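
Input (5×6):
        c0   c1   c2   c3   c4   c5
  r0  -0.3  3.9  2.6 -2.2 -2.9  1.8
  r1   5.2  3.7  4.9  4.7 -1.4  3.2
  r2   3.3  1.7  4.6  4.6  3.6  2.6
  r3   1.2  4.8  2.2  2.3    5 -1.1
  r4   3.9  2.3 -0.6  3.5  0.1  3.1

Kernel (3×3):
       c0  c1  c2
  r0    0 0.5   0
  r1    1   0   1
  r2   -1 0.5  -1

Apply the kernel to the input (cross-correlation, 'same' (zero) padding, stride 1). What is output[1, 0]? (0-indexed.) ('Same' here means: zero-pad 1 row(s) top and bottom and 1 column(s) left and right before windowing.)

The receptive field on the zero-padded input at this output position is [0 -0.3 3.9 / 0 5.2 3.7 / 0 3.3 1.7]. Elementwise product with the kernel and sum: -0.3·0.5 + 0·1 + 3.7·1 + 0·-1 + 3.3·0.5 + 1.7·-1.

3.5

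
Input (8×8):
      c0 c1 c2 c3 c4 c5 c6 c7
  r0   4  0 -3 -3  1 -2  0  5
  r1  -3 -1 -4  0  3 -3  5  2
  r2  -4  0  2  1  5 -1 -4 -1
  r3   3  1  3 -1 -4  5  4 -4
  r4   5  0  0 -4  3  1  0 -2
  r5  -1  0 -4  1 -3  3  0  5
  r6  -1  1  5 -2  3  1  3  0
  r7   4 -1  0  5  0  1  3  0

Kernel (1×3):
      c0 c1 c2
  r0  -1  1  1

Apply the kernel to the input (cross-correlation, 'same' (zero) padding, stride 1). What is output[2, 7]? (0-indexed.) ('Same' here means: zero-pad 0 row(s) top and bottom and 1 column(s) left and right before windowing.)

3

The receptive field on the zero-padded input at this output position is [-4 -1 0]. Elementwise product with the kernel and sum: -4·-1 + -1·1 + 0·1.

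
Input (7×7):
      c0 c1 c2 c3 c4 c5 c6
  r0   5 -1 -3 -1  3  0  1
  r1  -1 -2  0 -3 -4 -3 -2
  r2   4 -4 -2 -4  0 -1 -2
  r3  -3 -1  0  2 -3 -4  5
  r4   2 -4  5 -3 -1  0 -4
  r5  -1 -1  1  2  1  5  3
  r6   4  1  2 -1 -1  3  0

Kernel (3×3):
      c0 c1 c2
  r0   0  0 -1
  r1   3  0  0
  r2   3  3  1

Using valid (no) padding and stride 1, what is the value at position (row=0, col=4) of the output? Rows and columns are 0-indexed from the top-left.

The receptive field on the input at this output position is [3 0 1 / -4 -3 -2 / 0 -1 -2]. Elementwise product with the kernel and sum: 1·-1 + -4·3 + 0·3 + -1·3 + -2·1.

-18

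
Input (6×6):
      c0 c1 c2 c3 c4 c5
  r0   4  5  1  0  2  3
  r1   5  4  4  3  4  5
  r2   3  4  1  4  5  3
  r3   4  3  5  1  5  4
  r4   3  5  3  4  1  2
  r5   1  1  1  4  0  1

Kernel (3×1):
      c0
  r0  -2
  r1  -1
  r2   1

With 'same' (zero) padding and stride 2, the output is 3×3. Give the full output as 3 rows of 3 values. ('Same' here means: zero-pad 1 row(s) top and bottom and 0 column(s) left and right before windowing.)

Output[0,0]: The receptive field on the zero-padded input at this output position is [0 / 4 / 5]. Elementwise product with the kernel and sum: 0·-2 + 4·-1 + 5·1.

1 3 2
-9 -4 -8
-10 -12 -11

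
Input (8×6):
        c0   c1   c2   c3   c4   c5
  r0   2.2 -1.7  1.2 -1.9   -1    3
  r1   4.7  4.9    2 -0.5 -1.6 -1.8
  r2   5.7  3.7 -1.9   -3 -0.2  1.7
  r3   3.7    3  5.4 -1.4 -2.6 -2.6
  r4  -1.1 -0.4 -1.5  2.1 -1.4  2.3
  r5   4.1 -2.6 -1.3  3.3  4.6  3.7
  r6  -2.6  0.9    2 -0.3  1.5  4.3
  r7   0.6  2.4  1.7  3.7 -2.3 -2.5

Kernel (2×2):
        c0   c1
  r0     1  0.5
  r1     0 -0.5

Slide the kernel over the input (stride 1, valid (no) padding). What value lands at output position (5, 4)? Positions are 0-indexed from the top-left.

4.3

The receptive field on the input at this output position is [4.6 3.7 / 1.5 4.3]. Elementwise product with the kernel and sum: 4.6·1 + 3.7·0.5 + 4.3·-0.5.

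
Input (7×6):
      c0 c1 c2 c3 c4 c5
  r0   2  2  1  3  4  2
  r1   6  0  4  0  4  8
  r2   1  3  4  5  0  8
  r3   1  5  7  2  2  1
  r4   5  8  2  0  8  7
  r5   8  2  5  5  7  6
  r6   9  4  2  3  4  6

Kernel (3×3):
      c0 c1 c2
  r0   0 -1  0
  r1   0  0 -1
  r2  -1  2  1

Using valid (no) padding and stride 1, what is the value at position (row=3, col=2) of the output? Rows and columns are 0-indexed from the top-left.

The receptive field on the input at this output position is [7 2 2 / 2 0 8 / 5 5 7]. Elementwise product with the kernel and sum: 2·-1 + 8·-1 + 5·-1 + 5·2 + 7·1.

2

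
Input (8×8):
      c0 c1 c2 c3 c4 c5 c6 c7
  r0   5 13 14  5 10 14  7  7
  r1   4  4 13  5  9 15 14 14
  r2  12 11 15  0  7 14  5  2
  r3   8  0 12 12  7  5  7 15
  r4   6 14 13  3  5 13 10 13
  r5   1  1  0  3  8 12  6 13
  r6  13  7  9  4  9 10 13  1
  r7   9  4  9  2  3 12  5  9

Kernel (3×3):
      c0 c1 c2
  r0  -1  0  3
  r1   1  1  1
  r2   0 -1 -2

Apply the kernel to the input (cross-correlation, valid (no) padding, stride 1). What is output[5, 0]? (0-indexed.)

The receptive field on the input at this output position is [1 1 0 / 13 7 9 / 9 4 9]. Elementwise product with the kernel and sum: 1·-1 + 0·3 + 13·1 + 7·1 + 9·1 + 4·-1 + 9·-2.

6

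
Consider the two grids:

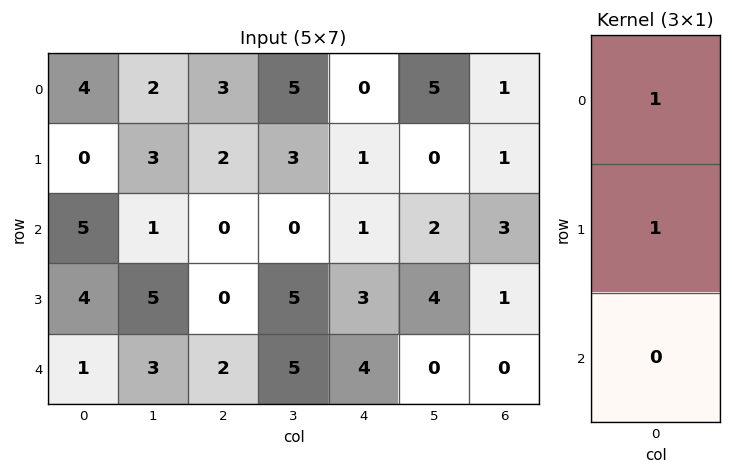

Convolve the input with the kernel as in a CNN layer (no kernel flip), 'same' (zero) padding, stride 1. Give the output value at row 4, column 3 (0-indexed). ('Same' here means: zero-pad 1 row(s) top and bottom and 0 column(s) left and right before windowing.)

The receptive field on the zero-padded input at this output position is [5 / 5 / 0]. Elementwise product with the kernel and sum: 5·1 + 5·1.

10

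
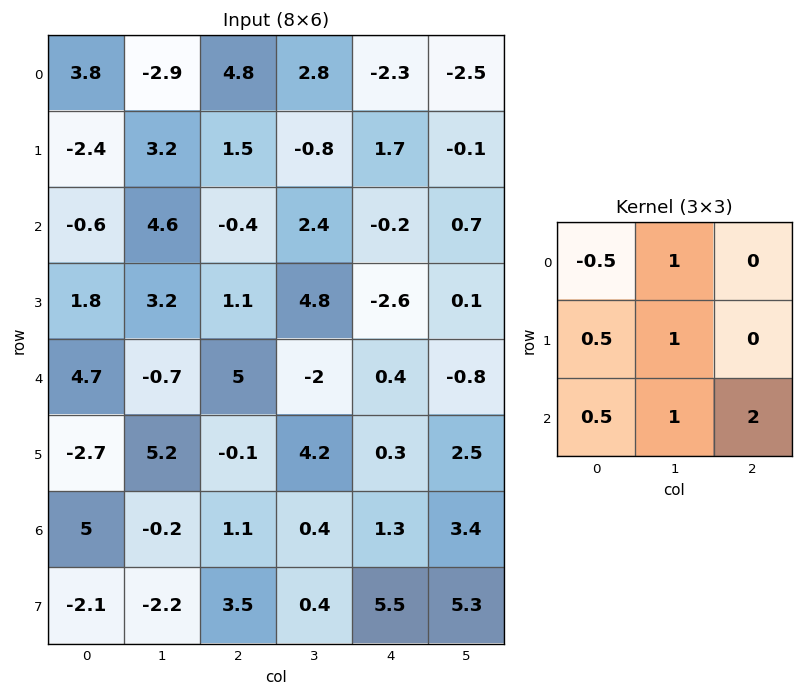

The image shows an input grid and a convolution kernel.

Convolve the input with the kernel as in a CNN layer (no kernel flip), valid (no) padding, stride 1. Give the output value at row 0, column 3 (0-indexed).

The receptive field on the input at this output position is [2.8 -2.3 -2.5 / -0.8 1.7 -0.1 / 2.4 -0.2 0.7]. Elementwise product with the kernel and sum: 2.8·-0.5 + -2.3·1 + -0.8·0.5 + 1.7·1 + 2.4·0.5 + -0.2·1 + 0.7·2.

0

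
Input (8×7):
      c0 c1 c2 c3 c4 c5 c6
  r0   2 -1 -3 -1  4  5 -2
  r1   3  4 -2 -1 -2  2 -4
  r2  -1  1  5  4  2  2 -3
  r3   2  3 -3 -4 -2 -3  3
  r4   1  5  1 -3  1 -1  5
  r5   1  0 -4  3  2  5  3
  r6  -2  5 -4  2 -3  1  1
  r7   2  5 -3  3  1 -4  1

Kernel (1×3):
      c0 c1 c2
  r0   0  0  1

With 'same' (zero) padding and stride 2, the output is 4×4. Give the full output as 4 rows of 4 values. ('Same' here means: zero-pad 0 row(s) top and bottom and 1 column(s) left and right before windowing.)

-1 -1 5 0
1 4 2 0
5 -3 -1 0
5 2 1 0

Output[0,0]: The receptive field on the zero-padded input at this output position is [0 2 -1]. Elementwise product with the kernel and sum: -1·1.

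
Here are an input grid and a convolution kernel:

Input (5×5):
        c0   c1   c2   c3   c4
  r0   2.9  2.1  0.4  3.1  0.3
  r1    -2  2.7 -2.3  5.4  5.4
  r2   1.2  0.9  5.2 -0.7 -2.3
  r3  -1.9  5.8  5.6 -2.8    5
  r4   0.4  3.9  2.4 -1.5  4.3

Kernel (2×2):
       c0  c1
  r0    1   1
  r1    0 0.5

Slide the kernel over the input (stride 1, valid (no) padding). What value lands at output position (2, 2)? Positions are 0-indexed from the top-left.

The receptive field on the input at this output position is [5.2 -0.7 / 5.6 -2.8]. Elementwise product with the kernel and sum: 5.2·1 + -0.7·1 + -2.8·0.5.

3.1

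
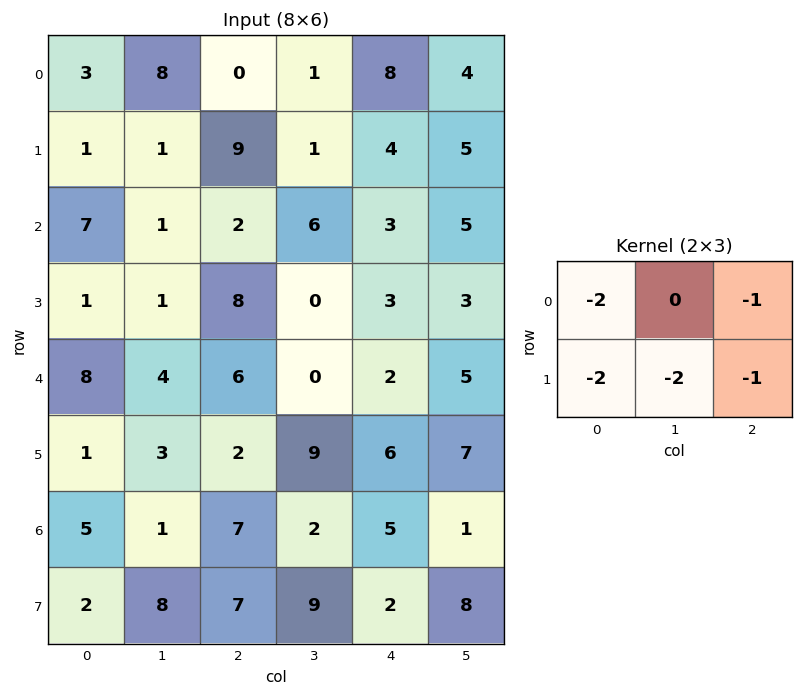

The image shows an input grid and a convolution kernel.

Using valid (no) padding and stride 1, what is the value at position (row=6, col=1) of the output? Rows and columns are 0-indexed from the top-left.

-43

The receptive field on the input at this output position is [1 7 2 / 8 7 9]. Elementwise product with the kernel and sum: 1·-2 + 2·-1 + 8·-2 + 7·-2 + 9·-1.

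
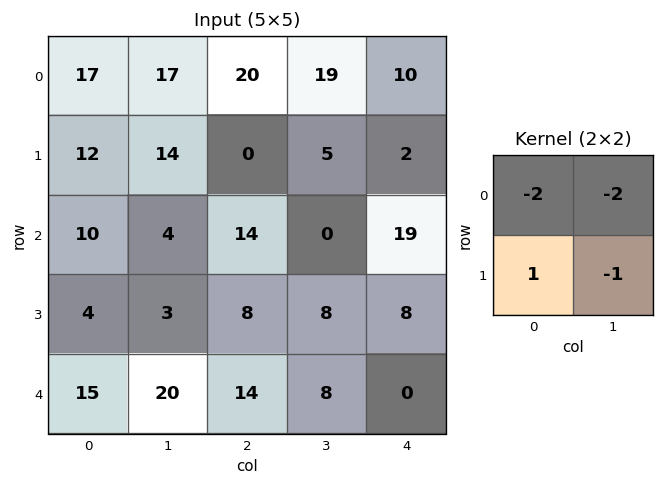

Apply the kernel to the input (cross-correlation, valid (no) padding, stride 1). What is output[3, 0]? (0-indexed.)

The receptive field on the input at this output position is [4 3 / 15 20]. Elementwise product with the kernel and sum: 4·-2 + 3·-2 + 15·1 + 20·-1.

-19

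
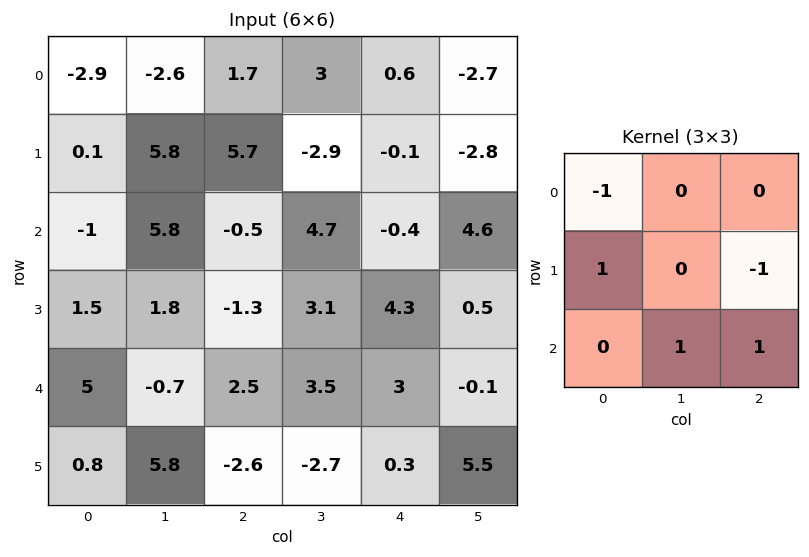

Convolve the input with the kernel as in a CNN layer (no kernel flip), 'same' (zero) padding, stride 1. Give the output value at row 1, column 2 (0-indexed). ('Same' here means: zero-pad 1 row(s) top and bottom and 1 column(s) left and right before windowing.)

The receptive field on the zero-padded input at this output position is [-2.6 1.7 3 / 5.8 5.7 -2.9 / 5.8 -0.5 4.7]. Elementwise product with the kernel and sum: -2.6·-1 + 5.8·1 + -2.9·-1 + -0.5·1 + 4.7·1.

15.5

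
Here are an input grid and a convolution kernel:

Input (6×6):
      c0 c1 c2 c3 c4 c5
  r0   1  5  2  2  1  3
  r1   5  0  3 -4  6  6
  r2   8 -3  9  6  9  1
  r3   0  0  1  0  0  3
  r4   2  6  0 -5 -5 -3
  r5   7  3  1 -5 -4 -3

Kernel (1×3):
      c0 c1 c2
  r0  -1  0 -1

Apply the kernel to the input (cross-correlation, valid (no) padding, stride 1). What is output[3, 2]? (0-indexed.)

The receptive field on the input at this output position is [1 0 0]. Elementwise product with the kernel and sum: 1·-1 + 0·-1.

-1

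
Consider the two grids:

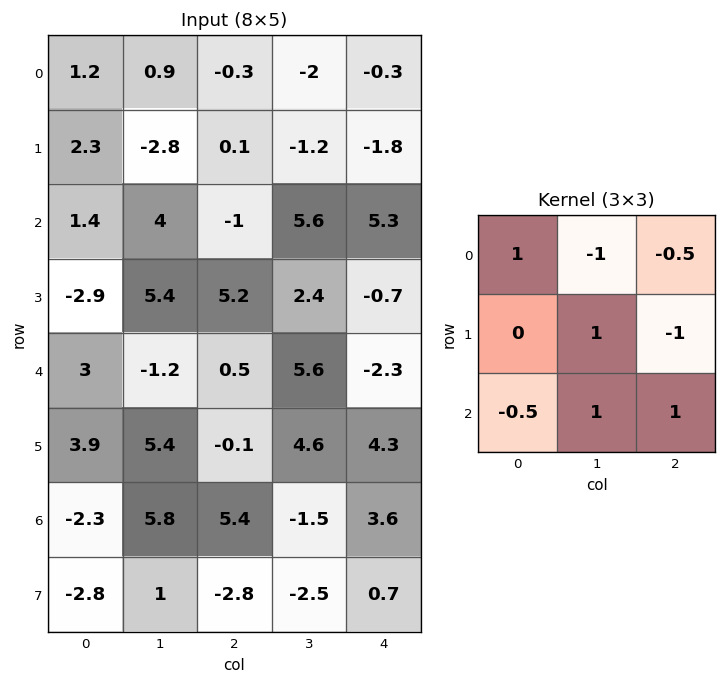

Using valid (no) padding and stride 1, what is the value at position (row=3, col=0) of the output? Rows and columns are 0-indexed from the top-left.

The receptive field on the input at this output position is [-2.9 5.4 5.2 / 3 -1.2 0.5 / 3.9 5.4 -0.1]. Elementwise product with the kernel and sum: -2.9·1 + 5.4·-1 + 5.2·-0.5 + -1.2·1 + 0.5·-1 + 3.9·-0.5 + 5.4·1 + -0.1·1.

-9.25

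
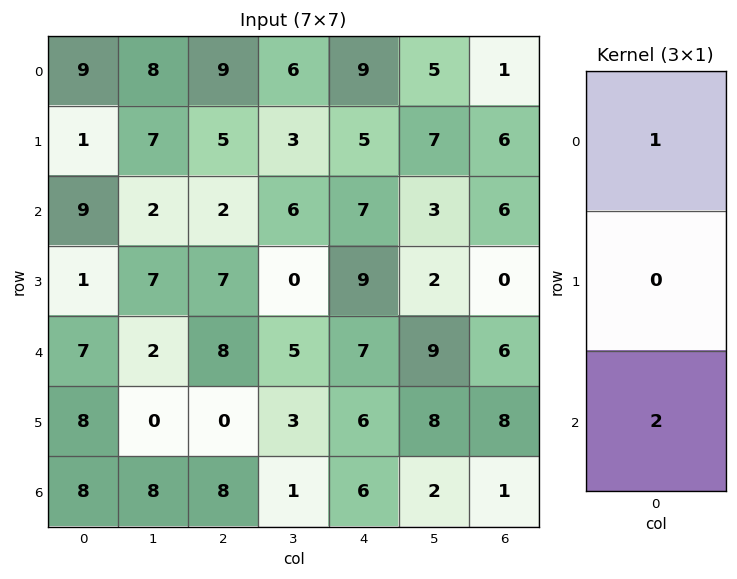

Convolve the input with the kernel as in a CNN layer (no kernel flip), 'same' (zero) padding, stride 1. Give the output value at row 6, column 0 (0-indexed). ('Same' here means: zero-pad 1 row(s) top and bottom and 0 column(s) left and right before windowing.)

The receptive field on the zero-padded input at this output position is [8 / 8 / 0]. Elementwise product with the kernel and sum: 8·1 + 0·2.

8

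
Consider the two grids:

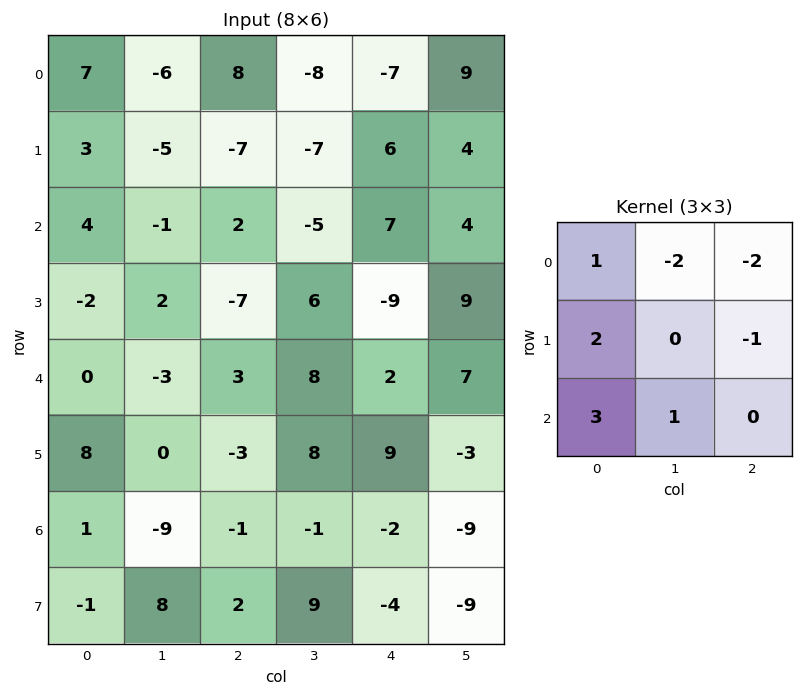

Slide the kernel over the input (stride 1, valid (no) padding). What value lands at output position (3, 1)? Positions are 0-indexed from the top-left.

-13

The receptive field on the input at this output position is [2 -7 6 / -3 3 8 / 0 -3 8]. Elementwise product with the kernel and sum: 2·1 + -7·-2 + 6·-2 + -3·2 + 8·-1 + 0·3 + -3·1.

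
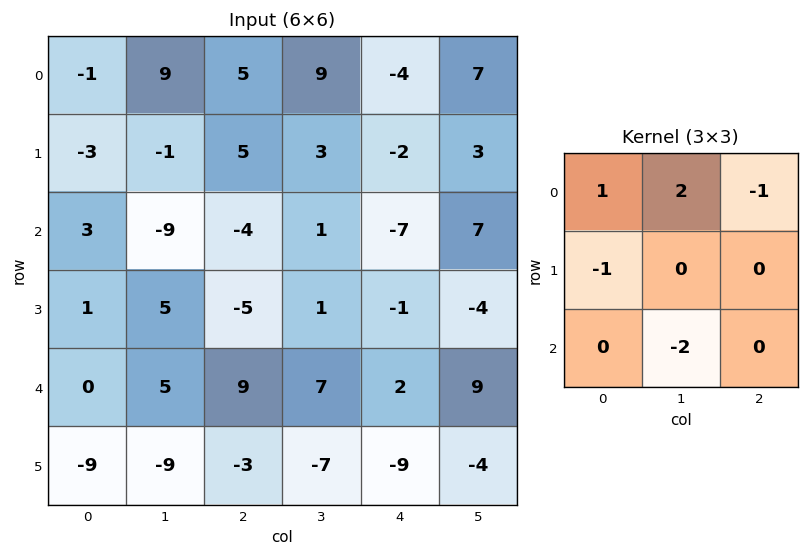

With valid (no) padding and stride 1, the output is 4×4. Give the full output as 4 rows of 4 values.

Output[0,0]: The receptive field on the input at this output position is [-1 9 5 / -3 -1 5 / 3 -9 -4]. Elementwise product with the kernel and sum: -1·1 + 9·2 + 5·-1 + -3·-1 + -9·-2.

33 19 20 5
-23 25 15 -3
-22 -41 -4 -25
34 -5 3 14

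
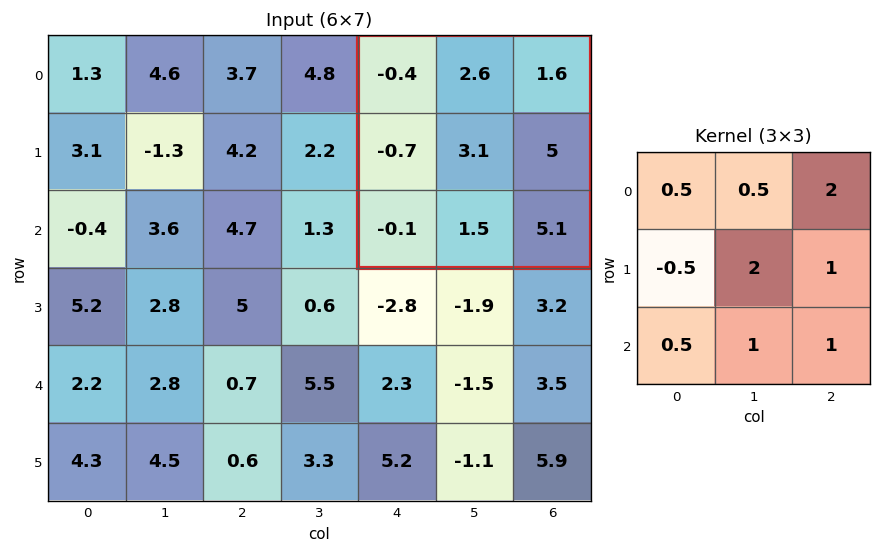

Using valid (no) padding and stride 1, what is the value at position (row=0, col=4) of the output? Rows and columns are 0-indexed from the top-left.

22.4

The receptive field on the input at this output position is [-0.4 2.6 1.6 / -0.7 3.1 5 / -0.1 1.5 5.1]. Elementwise product with the kernel and sum: -0.4·0.5 + 2.6·0.5 + 1.6·2 + -0.7·-0.5 + 3.1·2 + 5·1 + -0.1·0.5 + 1.5·1 + 5.1·1.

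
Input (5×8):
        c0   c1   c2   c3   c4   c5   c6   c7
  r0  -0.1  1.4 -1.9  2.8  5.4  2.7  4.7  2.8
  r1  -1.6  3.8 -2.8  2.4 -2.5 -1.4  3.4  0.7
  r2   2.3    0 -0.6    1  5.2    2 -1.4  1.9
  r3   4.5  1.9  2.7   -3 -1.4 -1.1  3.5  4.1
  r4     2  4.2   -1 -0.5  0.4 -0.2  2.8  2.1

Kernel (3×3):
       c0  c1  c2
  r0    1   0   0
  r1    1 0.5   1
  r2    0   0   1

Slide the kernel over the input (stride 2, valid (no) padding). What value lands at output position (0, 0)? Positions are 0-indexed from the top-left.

The receptive field on the input at this output position is [-0.1 1.4 -1.9 / -1.6 3.8 -2.8 / 2.3 0 -0.6]. Elementwise product with the kernel and sum: -0.1·1 + -1.6·1 + 3.8·0.5 + -2.8·1 + -0.6·1.

-3.2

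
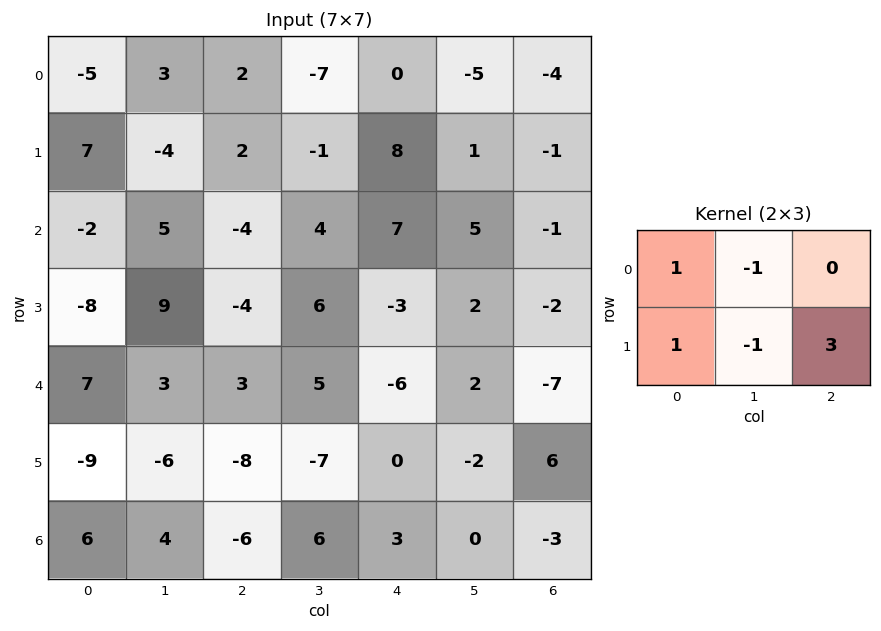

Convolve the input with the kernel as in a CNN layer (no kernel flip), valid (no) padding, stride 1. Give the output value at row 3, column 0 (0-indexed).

-4

The receptive field on the input at this output position is [-8 9 -4 / 7 3 3]. Elementwise product with the kernel and sum: -8·1 + 9·-1 + 7·1 + 3·-1 + 3·3.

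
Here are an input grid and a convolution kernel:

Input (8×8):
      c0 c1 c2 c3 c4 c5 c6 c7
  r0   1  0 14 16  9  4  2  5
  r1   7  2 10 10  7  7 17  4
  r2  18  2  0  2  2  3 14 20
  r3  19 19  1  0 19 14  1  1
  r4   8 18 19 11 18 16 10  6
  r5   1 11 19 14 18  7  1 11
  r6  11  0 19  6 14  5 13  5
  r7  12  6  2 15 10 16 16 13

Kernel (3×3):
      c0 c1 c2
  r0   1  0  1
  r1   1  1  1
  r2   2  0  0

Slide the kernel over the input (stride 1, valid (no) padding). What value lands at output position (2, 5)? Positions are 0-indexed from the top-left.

71

The receptive field on the input at this output position is [3 14 20 / 14 1 1 / 16 10 6]. Elementwise product with the kernel and sum: 3·1 + 20·1 + 14·1 + 1·1 + 1·1 + 16·2.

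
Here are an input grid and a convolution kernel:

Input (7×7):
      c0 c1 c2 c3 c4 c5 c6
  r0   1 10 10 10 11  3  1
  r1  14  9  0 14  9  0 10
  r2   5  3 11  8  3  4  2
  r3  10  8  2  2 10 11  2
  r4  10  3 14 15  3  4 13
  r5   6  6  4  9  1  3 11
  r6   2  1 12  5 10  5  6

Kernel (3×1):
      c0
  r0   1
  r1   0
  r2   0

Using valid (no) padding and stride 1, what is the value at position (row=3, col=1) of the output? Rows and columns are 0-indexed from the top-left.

8

The receptive field on the input at this output position is [8 / 3 / 6]. Elementwise product with the kernel and sum: 8·1.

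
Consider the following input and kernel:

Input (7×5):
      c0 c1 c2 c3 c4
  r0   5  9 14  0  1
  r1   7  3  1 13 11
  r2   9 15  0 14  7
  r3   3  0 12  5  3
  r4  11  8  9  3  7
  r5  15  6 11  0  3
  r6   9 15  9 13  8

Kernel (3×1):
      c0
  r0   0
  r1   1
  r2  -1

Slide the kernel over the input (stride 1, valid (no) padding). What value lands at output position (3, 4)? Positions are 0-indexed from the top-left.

The receptive field on the input at this output position is [3 / 7 / 3]. Elementwise product with the kernel and sum: 7·1 + 3·-1.

4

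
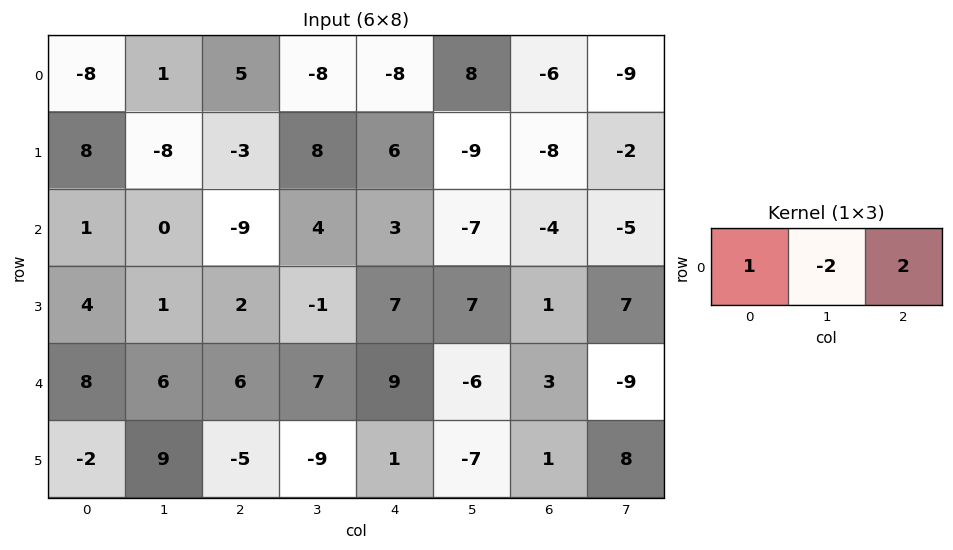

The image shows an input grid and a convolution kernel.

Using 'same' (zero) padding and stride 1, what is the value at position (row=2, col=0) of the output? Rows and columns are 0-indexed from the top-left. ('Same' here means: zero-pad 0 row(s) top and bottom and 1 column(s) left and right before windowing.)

The receptive field on the zero-padded input at this output position is [0 1 0]. Elementwise product with the kernel and sum: 0·1 + 1·-2 + 0·2.

-2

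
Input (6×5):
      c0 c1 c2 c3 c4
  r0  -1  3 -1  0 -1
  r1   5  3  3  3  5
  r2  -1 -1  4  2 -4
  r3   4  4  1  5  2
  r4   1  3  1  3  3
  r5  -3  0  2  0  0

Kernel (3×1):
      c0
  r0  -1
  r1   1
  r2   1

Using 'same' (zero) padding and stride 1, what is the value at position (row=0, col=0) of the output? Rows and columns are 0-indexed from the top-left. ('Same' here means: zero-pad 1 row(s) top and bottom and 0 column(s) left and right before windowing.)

The receptive field on the zero-padded input at this output position is [0 / -1 / 5]. Elementwise product with the kernel and sum: 0·-1 + -1·1 + 5·1.

4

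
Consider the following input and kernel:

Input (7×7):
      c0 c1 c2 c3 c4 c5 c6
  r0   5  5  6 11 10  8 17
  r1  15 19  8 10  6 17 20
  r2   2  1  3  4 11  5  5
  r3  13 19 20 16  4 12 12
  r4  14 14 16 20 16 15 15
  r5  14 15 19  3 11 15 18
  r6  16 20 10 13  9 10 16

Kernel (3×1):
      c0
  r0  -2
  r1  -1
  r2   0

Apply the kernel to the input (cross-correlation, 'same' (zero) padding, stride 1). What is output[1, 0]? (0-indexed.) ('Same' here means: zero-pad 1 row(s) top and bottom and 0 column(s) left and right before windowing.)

The receptive field on the zero-padded input at this output position is [5 / 15 / 2]. Elementwise product with the kernel and sum: 5·-2 + 15·-1.

-25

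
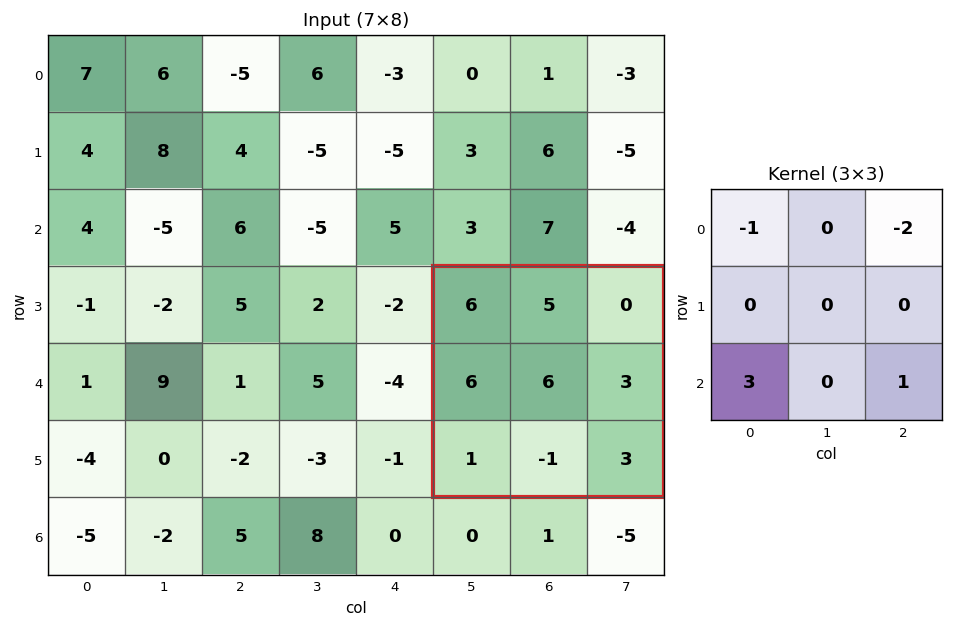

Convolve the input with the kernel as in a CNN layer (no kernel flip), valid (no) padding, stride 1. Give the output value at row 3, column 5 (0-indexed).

0

The receptive field on the input at this output position is [6 5 0 / 6 6 3 / 1 -1 3]. Elementwise product with the kernel and sum: 6·-1 + 0·-2 + 1·3 + 3·1.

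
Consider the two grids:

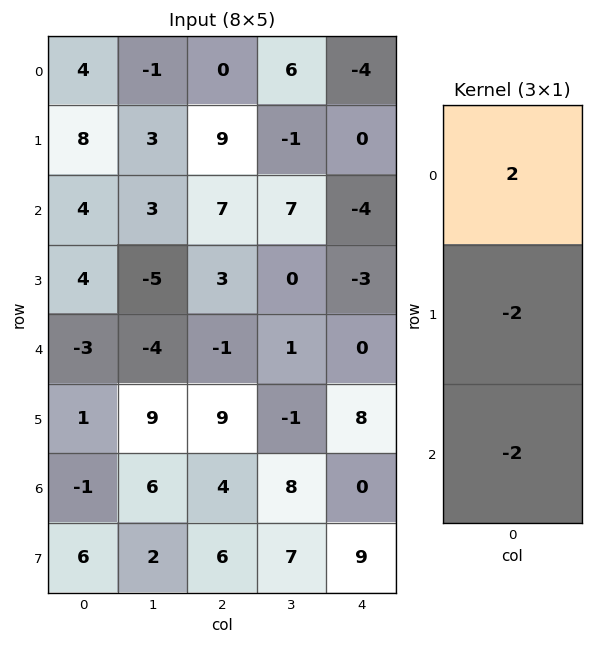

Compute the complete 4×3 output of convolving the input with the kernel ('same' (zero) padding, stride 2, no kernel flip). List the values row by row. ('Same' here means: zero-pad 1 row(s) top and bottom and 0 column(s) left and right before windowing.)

Output[0,0]: The receptive field on the zero-padded input at this output position is [0 / 4 / 8]. Elementwise product with the kernel and sum: 0·2 + 4·-2 + 8·-2.
Output[0,1]: The receptive field on the zero-padded input at this output position is [0 / 0 / 9]. Elementwise product with the kernel and sum: 0·2 + 0·-2 + 9·-2.

-24 -18 8
0 -2 14
12 -10 -22
-8 -2 -2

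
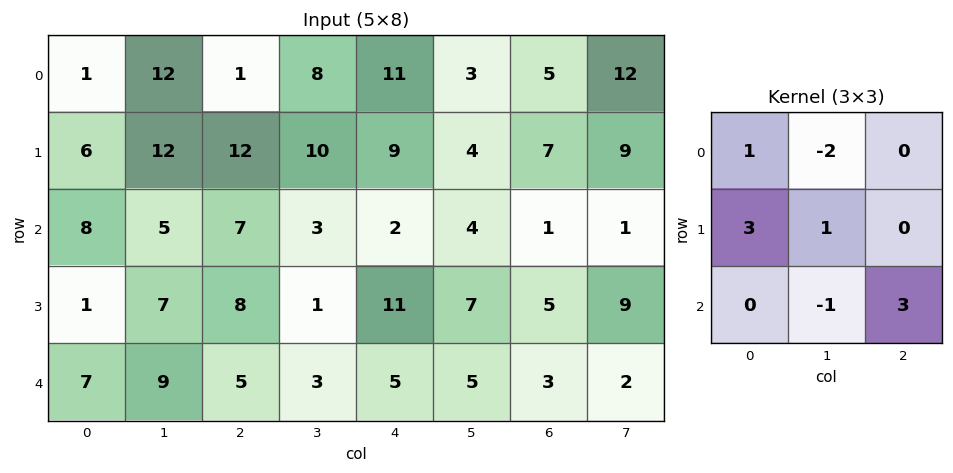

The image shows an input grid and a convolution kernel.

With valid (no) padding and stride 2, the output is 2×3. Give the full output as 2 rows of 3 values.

Output[0,0]: The receptive field on the input at this output position is [1 12 1 / 6 12 12 / 8 5 7]. Elementwise product with the kernel and sum: 1·1 + 12·-2 + 6·3 + 12·1 + 5·-1 + 7·3.

23 34 35
14 38 38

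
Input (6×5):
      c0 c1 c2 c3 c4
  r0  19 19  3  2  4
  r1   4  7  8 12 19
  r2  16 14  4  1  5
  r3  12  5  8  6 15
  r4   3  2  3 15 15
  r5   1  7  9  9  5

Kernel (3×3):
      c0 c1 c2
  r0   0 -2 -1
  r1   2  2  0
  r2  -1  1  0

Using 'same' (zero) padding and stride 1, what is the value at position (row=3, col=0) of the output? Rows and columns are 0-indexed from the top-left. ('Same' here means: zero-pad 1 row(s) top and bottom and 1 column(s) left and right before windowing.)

The receptive field on the zero-padded input at this output position is [0 16 14 / 0 12 5 / 0 3 2]. Elementwise product with the kernel and sum: 16·-2 + 14·-1 + 0·2 + 12·2 + 0·-1 + 3·1.

-19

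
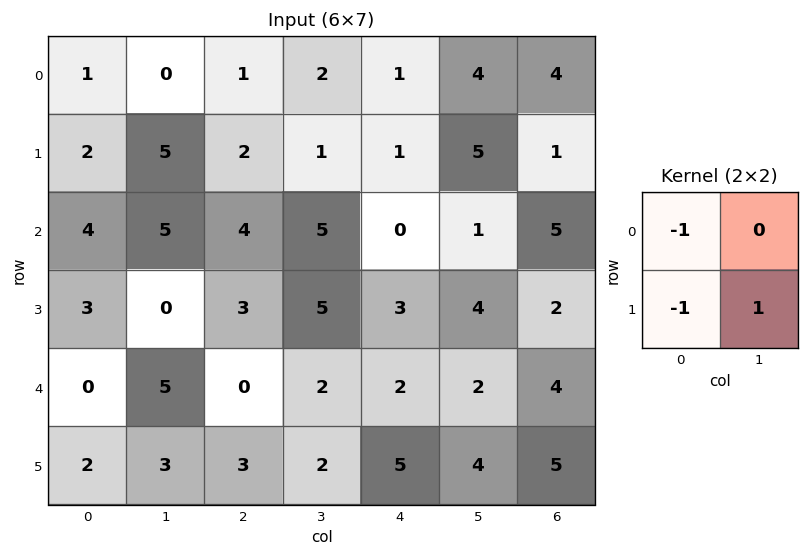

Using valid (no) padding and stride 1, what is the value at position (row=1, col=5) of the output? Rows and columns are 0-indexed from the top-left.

-1

The receptive field on the input at this output position is [5 1 / 1 5]. Elementwise product with the kernel and sum: 5·-1 + 1·-1 + 5·1.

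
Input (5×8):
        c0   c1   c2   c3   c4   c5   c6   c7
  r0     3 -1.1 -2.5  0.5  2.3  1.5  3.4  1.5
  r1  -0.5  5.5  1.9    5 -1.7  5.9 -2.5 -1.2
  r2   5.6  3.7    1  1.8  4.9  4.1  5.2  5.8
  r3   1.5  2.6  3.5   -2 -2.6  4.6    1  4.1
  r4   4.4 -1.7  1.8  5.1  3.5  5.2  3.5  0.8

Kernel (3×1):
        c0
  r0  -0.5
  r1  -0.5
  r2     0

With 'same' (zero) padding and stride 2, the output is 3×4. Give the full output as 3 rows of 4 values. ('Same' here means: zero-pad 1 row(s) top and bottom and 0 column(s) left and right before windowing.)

Output[0,0]: The receptive field on the zero-padded input at this output position is [0 / 3 / -0.5]. Elementwise product with the kernel and sum: 0·-0.5 + 3·-0.5.

-1.5 1.25 -1.15 -1.7
-2.55 -1.45 -1.6 -1.35
-2.95 -2.65 -0.45 -2.25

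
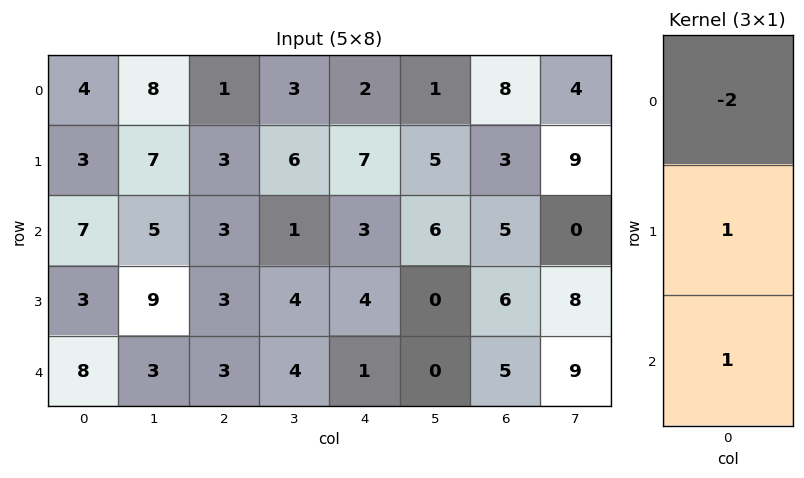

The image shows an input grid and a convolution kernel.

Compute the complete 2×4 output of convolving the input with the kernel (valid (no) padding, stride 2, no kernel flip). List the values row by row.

2 4 6 -8
-3 0 -1 1

Output[0,0]: The receptive field on the input at this output position is [4 / 3 / 7]. Elementwise product with the kernel and sum: 4·-2 + 3·1 + 7·1.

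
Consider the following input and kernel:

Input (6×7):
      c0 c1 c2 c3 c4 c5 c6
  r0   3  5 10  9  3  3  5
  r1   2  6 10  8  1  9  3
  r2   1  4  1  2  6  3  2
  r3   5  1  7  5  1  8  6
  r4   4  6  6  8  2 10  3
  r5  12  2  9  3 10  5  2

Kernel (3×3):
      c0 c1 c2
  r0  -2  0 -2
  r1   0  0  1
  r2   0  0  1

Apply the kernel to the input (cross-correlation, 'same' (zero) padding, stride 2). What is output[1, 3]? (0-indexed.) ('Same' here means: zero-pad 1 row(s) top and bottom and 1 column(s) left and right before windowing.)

The receptive field on the zero-padded input at this output position is [9 3 0 / 3 2 0 / 8 6 0]. Elementwise product with the kernel and sum: 9·-2 + 0·-2 + 0·1 + 0·1.

-18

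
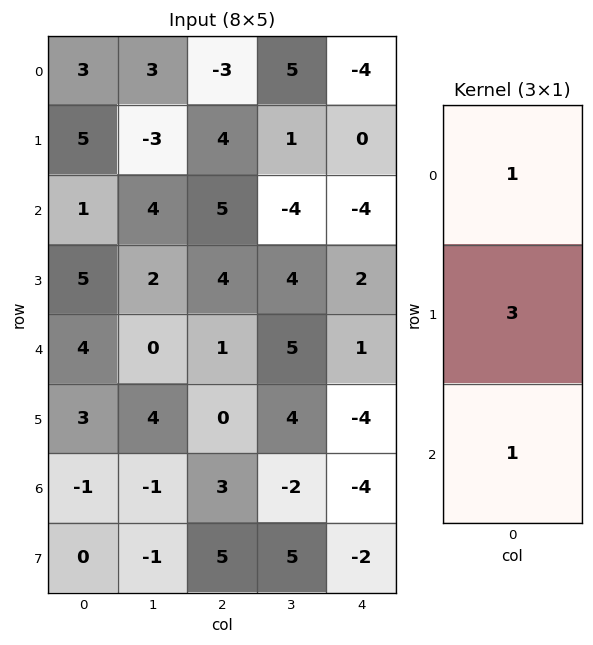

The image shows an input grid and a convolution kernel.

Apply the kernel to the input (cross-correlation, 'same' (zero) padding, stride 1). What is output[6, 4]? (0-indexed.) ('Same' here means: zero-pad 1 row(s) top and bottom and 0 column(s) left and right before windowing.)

The receptive field on the zero-padded input at this output position is [-4 / -4 / -2]. Elementwise product with the kernel and sum: -4·1 + -4·3 + -2·1.

-18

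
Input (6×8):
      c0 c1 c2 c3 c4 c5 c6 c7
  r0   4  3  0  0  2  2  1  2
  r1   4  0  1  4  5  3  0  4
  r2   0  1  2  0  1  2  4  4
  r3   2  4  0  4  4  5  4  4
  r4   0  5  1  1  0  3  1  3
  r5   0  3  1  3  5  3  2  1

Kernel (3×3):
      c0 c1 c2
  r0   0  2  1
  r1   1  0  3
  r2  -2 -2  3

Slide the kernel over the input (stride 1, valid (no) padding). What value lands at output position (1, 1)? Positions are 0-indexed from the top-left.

The receptive field on the input at this output position is [0 1 4 / 1 2 0 / 4 0 4]. Elementwise product with the kernel and sum: 1·2 + 4·1 + 1·1 + 0·3 + 4·-2 + 0·-2 + 4·3.

11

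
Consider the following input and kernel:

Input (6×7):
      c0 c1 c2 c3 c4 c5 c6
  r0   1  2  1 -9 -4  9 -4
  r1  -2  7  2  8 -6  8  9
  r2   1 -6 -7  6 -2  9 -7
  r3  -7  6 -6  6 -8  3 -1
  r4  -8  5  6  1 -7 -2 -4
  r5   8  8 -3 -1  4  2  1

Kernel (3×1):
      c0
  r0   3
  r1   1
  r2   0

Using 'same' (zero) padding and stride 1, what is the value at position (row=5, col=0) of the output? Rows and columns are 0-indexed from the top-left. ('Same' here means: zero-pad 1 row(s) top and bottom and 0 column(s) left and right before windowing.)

The receptive field on the zero-padded input at this output position is [-8 / 8 / 0]. Elementwise product with the kernel and sum: -8·3 + 8·1.

-16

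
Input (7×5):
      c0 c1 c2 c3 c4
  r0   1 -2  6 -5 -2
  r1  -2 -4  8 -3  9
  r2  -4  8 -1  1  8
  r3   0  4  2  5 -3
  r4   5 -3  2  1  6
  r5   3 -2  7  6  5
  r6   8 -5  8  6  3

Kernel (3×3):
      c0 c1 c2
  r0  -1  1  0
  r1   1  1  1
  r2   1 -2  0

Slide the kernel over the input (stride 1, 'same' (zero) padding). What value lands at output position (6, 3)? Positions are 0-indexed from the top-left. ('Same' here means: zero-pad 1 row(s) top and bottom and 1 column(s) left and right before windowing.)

16

The receptive field on the zero-padded input at this output position is [7 6 5 / 8 6 3 / 0 0 0]. Elementwise product with the kernel and sum: 7·-1 + 6·1 + 8·1 + 6·1 + 3·1 + 0·1 + 0·-2.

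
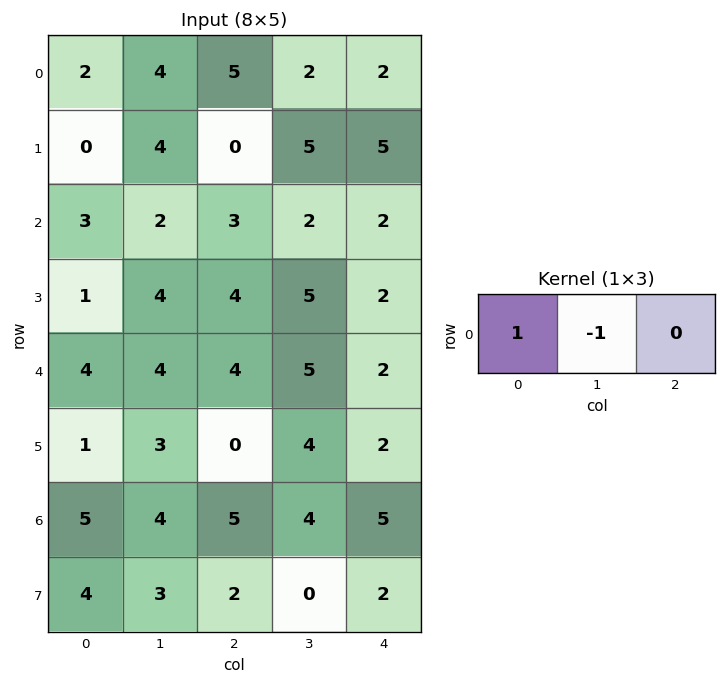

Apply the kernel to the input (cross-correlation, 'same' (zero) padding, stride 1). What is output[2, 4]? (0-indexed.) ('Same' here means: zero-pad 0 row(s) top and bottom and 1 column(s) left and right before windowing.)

The receptive field on the zero-padded input at this output position is [2 2 0]. Elementwise product with the kernel and sum: 2·1 + 2·-1.

0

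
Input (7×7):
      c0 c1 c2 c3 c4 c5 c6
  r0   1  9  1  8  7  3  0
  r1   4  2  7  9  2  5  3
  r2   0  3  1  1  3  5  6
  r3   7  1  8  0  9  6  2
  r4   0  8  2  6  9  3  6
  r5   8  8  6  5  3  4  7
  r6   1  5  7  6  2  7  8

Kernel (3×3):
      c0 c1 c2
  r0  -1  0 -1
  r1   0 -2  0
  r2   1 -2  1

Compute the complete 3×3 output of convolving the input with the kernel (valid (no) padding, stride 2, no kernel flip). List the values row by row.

Output[0,0]: The receptive field on the input at this output position is [1 9 1 / 4 2 7 / 0 3 1]. Elementwise product with the kernel and sum: 1·-1 + 1·-1 + 2·-2 + 0·1 + 3·-2 + 1·1.

-11 -24 -18
-17 -5 -12
-20 -24 -27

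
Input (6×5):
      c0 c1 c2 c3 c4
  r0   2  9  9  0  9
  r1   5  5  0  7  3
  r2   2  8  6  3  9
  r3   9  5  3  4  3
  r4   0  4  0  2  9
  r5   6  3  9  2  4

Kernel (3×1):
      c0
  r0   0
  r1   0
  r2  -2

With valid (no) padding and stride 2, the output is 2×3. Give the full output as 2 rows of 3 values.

Output[0,0]: The receptive field on the input at this output position is [2 / 5 / 2]. Elementwise product with the kernel and sum: 2·-2.
Output[0,1]: The receptive field on the input at this output position is [9 / 0 / 6]. Elementwise product with the kernel and sum: 6·-2.

-4 -12 -18
0 0 -18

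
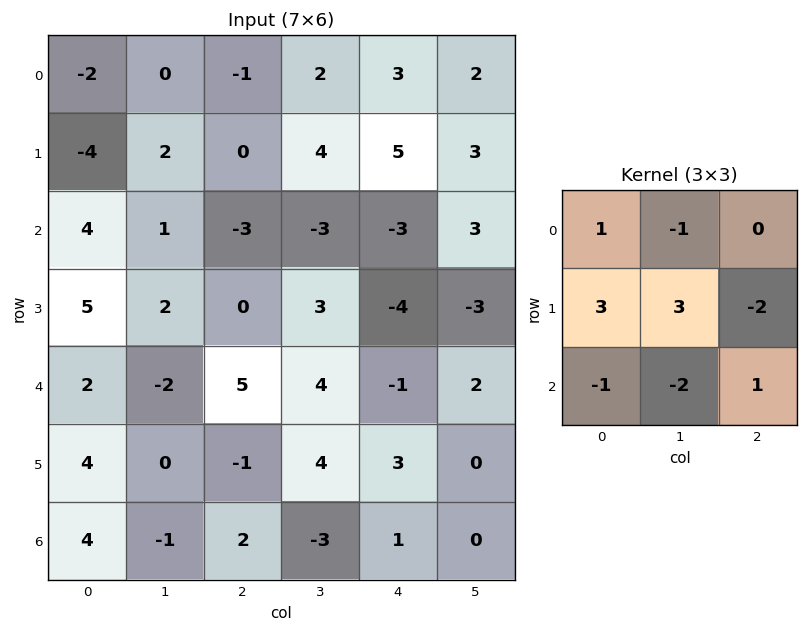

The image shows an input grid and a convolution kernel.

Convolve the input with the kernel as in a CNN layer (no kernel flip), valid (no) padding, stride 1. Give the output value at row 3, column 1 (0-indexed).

The receptive field on the input at this output position is [2 0 3 / -2 5 4 / 0 -1 4]. Elementwise product with the kernel and sum: 2·1 + 0·-1 + -2·3 + 5·3 + 4·-2 + 0·-1 + -1·-2 + 4·1.

9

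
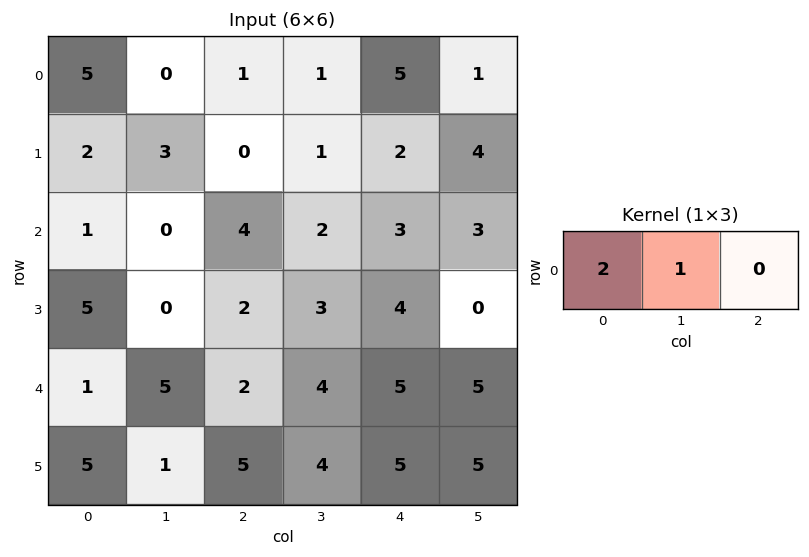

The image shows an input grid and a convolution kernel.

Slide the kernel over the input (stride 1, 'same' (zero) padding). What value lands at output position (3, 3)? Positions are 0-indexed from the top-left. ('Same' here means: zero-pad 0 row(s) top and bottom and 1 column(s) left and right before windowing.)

7

The receptive field on the zero-padded input at this output position is [2 3 4]. Elementwise product with the kernel and sum: 2·2 + 3·1.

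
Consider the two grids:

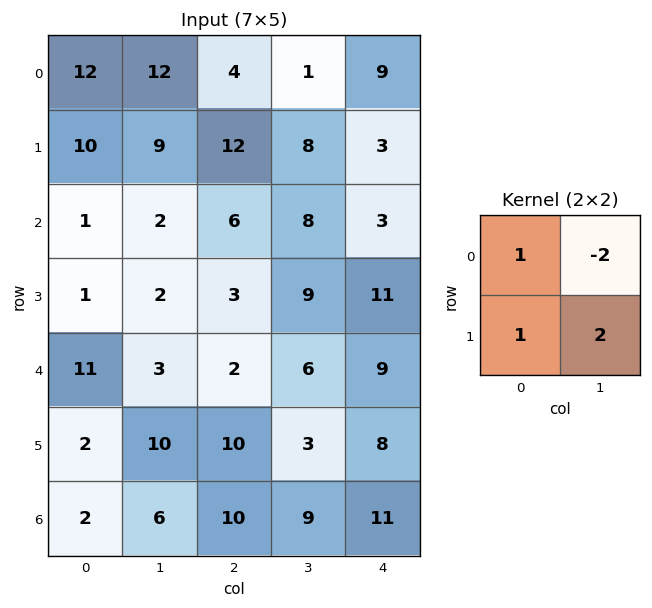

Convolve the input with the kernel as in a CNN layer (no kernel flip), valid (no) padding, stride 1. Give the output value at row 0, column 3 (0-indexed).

-3

The receptive field on the input at this output position is [1 9 / 8 3]. Elementwise product with the kernel and sum: 1·1 + 9·-2 + 8·1 + 3·2.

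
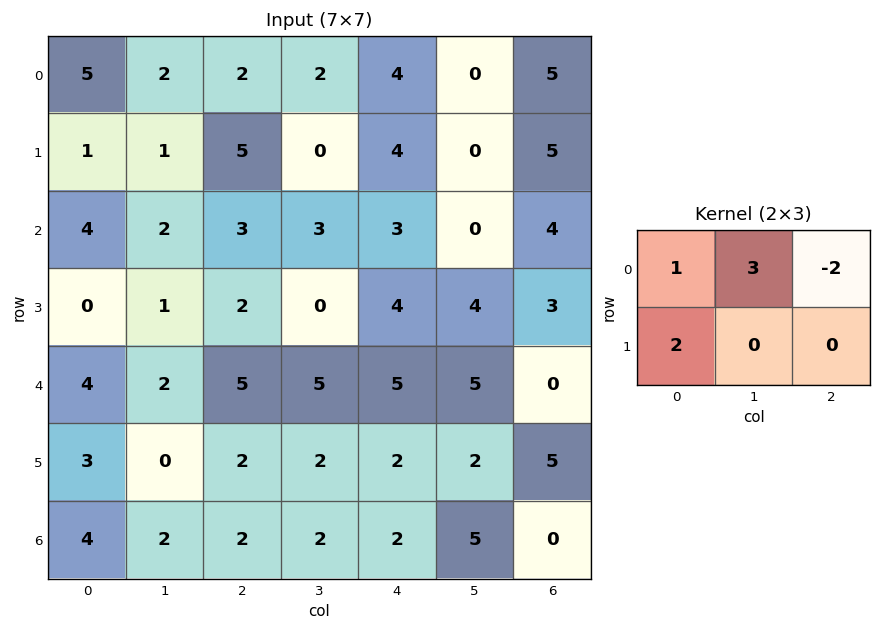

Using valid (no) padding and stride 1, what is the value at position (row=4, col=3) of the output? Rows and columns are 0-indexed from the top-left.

The receptive field on the input at this output position is [5 5 5 / 2 2 2]. Elementwise product with the kernel and sum: 5·1 + 5·3 + 5·-2 + 2·2.

14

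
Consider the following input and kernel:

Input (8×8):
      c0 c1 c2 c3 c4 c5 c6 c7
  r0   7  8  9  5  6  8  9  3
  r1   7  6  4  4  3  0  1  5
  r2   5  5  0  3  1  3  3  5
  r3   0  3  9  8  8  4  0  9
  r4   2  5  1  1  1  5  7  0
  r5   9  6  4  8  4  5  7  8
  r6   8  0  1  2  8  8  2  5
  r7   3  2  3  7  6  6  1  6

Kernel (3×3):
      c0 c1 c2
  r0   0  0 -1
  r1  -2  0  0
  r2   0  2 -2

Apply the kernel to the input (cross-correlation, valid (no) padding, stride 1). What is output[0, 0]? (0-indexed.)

-13

The receptive field on the input at this output position is [7 8 9 / 7 6 4 / 5 5 0]. Elementwise product with the kernel and sum: 9·-1 + 7·-2 + 5·2 + 0·-2.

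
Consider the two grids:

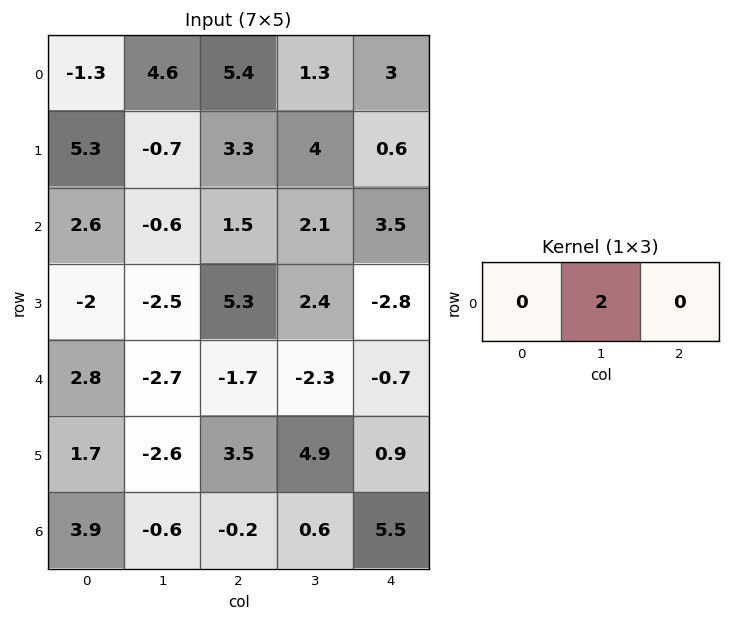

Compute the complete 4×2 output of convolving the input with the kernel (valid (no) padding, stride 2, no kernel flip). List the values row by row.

9.2 2.6
-1.2 4.2
-5.4 -4.6
-1.2 1.2

Output[0,0]: The receptive field on the input at this output position is [-1.3 4.6 5.4]. Elementwise product with the kernel and sum: 4.6·2.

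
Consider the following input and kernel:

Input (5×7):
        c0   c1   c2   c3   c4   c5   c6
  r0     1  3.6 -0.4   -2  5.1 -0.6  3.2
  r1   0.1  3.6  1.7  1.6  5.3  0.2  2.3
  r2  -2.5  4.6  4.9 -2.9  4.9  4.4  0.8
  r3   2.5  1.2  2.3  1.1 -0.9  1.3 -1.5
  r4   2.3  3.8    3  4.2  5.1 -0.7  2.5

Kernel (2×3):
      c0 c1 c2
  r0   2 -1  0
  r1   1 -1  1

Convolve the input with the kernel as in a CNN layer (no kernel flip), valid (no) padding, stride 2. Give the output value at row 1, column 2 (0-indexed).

The receptive field on the input at this output position is [4.9 4.4 0.8 / -0.9 1.3 -1.5]. Elementwise product with the kernel and sum: 4.9·2 + 4.4·-1 + -0.9·1 + 1.3·-1 + -1.5·1.

1.7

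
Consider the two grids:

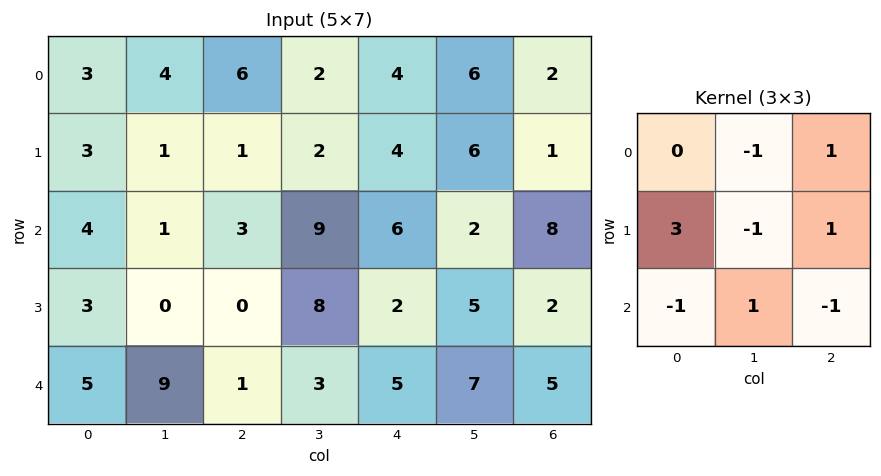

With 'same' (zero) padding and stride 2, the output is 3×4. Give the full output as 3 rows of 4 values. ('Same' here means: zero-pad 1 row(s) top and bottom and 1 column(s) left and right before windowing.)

3 6 4 11
-2 2 14 -6
1 37 14 14

Output[0,0]: The receptive field on the zero-padded input at this output position is [0 0 0 / 0 3 4 / 0 3 1]. Elementwise product with the kernel and sum: 0·-1 + 0·1 + 0·3 + 3·-1 + 4·1 + 0·-1 + 3·1 + 1·-1.
Output[0,1]: The receptive field on the zero-padded input at this output position is [0 0 0 / 4 6 2 / 1 1 2]. Elementwise product with the kernel and sum: 0·-1 + 0·1 + 4·3 + 6·-1 + 2·1 + 1·-1 + 1·1 + 2·-1.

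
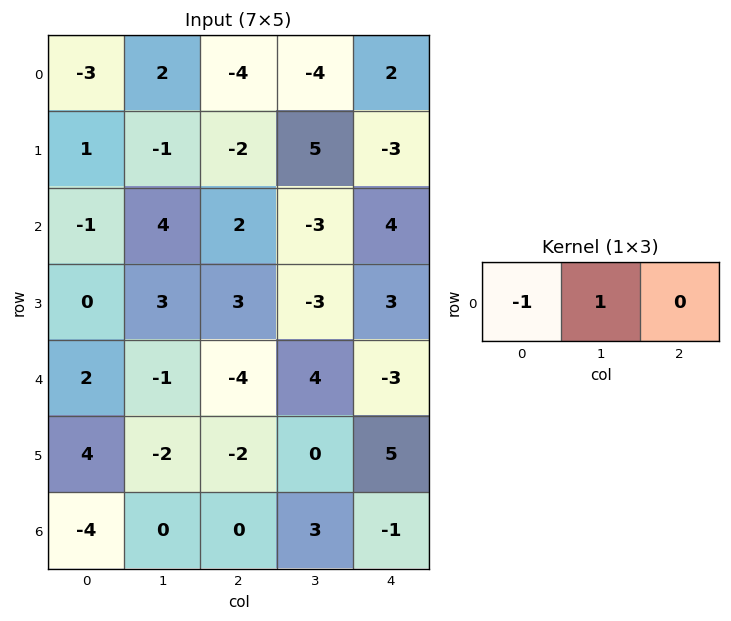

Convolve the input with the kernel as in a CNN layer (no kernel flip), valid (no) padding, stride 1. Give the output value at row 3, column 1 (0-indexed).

The receptive field on the input at this output position is [3 3 -3]. Elementwise product with the kernel and sum: 3·-1 + 3·1.

0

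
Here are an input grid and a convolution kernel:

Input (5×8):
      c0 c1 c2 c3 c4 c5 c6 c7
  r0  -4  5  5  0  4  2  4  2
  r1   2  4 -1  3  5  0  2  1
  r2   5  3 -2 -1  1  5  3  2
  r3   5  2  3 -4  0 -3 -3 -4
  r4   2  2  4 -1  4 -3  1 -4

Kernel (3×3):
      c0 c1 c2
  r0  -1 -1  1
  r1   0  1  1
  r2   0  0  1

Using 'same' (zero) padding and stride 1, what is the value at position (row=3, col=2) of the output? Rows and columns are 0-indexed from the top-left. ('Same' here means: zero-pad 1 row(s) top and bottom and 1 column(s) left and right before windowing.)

-4

The receptive field on the zero-padded input at this output position is [3 -2 -1 / 2 3 -4 / 2 4 -1]. Elementwise product with the kernel and sum: 3·-1 + -2·-1 + -1·1 + 3·1 + -4·1 + -1·1.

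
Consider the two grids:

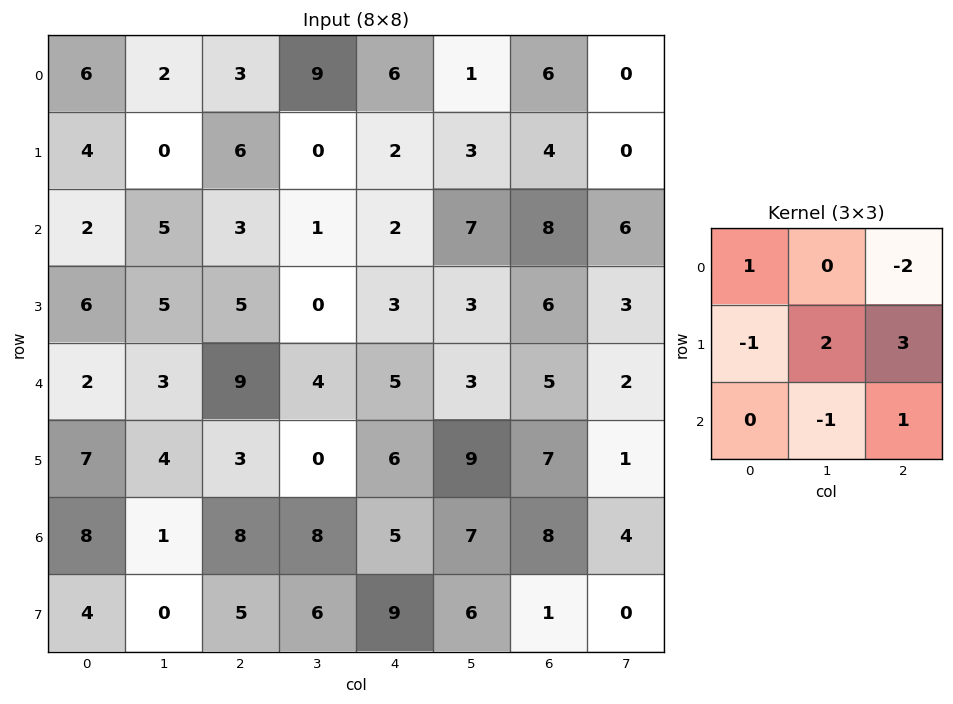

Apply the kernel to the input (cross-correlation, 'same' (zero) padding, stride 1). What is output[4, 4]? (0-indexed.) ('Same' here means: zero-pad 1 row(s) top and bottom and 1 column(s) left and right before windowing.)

The receptive field on the zero-padded input at this output position is [0 3 3 / 4 5 3 / 0 6 9]. Elementwise product with the kernel and sum: 0·1 + 3·-2 + 4·-1 + 5·2 + 3·3 + 6·-1 + 9·1.

12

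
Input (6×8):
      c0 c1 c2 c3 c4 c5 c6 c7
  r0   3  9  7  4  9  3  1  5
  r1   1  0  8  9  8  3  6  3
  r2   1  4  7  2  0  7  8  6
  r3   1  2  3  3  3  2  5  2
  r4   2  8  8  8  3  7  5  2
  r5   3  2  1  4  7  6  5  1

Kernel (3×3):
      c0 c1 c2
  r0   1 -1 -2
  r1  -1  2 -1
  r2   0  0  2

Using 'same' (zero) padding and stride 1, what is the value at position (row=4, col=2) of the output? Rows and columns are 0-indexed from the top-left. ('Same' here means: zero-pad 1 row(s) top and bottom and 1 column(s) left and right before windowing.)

1

The receptive field on the zero-padded input at this output position is [2 3 3 / 8 8 8 / 2 1 4]. Elementwise product with the kernel and sum: 2·1 + 3·-1 + 3·-2 + 8·-1 + 8·2 + 8·-1 + 4·2.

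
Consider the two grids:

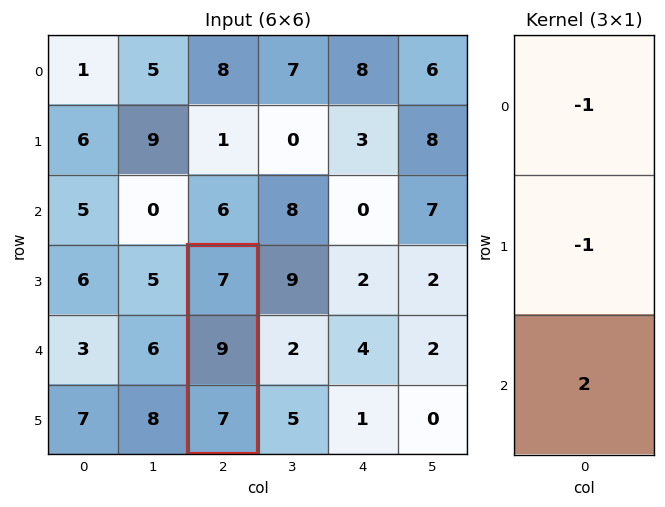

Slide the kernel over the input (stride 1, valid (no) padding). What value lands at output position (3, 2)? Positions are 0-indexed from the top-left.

-2

The receptive field on the input at this output position is [7 / 9 / 7]. Elementwise product with the kernel and sum: 7·-1 + 9·-1 + 7·2.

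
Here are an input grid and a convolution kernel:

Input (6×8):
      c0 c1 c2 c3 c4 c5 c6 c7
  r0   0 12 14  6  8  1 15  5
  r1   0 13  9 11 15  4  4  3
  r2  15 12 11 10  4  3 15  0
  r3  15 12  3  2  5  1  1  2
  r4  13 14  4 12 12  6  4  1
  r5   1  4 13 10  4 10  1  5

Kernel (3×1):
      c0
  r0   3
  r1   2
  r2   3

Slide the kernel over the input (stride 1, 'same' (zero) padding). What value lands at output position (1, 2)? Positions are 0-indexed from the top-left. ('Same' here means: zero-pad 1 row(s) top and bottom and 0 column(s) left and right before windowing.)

The receptive field on the zero-padded input at this output position is [14 / 9 / 11]. Elementwise product with the kernel and sum: 14·3 + 9·2 + 11·3.

93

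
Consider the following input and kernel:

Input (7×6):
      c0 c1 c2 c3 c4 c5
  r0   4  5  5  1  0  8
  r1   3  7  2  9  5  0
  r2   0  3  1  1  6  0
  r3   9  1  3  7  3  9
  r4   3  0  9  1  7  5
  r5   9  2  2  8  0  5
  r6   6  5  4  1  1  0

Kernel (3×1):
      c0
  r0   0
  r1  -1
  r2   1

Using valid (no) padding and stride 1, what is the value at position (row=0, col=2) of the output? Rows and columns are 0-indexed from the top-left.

-1

The receptive field on the input at this output position is [5 / 2 / 1]. Elementwise product with the kernel and sum: 2·-1 + 1·1.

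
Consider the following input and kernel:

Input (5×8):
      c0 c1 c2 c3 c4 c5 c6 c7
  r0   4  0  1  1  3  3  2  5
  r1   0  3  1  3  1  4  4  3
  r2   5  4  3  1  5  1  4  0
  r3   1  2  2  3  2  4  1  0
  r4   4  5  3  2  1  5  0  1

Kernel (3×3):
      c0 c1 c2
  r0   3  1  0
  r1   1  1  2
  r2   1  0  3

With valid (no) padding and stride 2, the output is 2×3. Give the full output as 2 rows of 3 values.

Output[0,0]: The receptive field on the input at this output position is [4 0 1 / 0 3 1 / 5 4 3]. Elementwise product with the kernel and sum: 4·3 + 0·1 + 0·1 + 3·1 + 1·2 + 5·1 + 3·3.
Output[0,1]: The receptive field on the input at this output position is [1 1 3 / 1 3 1 / 3 1 5]. Elementwise product with the kernel and sum: 1·3 + 1·1 + 1·1 + 3·1 + 1·2 + 3·1 + 5·3.

31 28 42
39 25 25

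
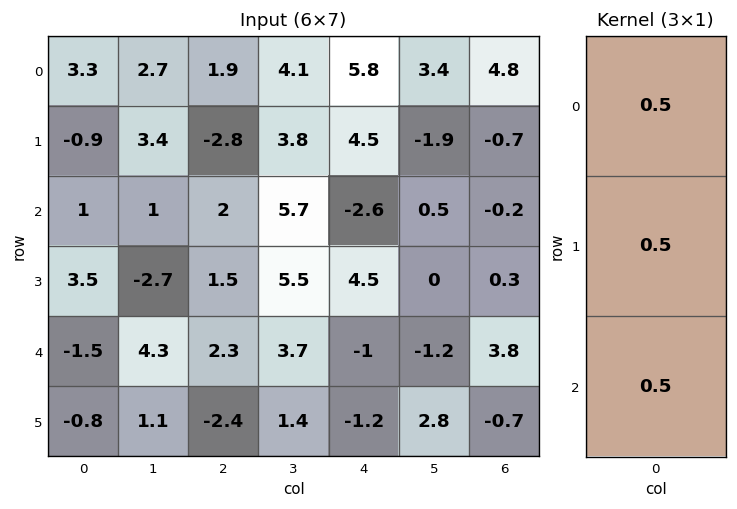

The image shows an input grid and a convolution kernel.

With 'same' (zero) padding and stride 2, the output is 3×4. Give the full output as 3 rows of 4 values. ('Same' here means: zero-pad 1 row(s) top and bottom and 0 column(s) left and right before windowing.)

1.2 -0.45 5.15 2.05
1.8 0.35 3.2 -0.3
0.6 0.7 1.15 1.7

Output[0,0]: The receptive field on the zero-padded input at this output position is [0 / 3.3 / -0.9]. Elementwise product with the kernel and sum: 0·0.5 + 3.3·0.5 + -0.9·0.5.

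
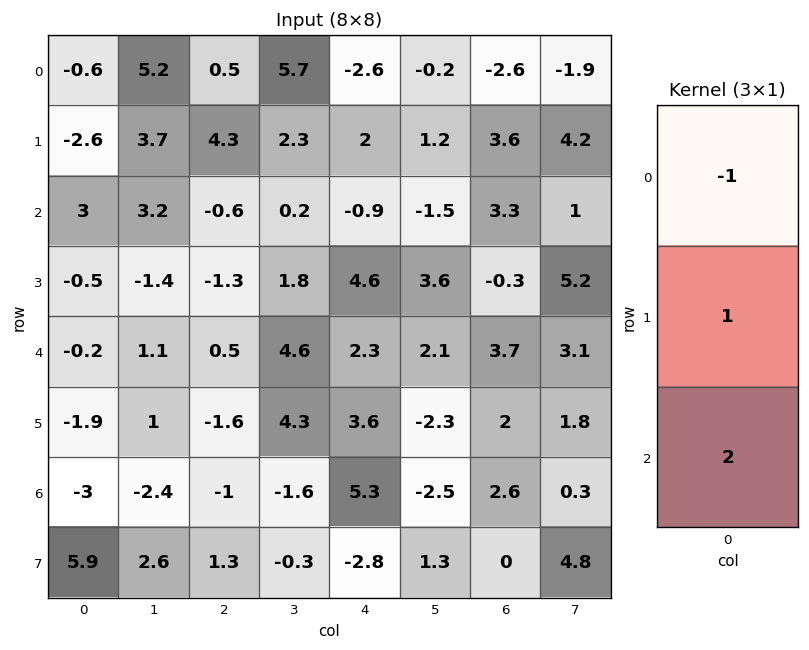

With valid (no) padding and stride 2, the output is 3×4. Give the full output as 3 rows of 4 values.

4 2.6 2.8 12.8
-3.9 0.3 10.1 3.8
-7.7 -4.1 11.9 3.5

Output[0,0]: The receptive field on the input at this output position is [-0.6 / -2.6 / 3]. Elementwise product with the kernel and sum: -0.6·-1 + -2.6·1 + 3·2.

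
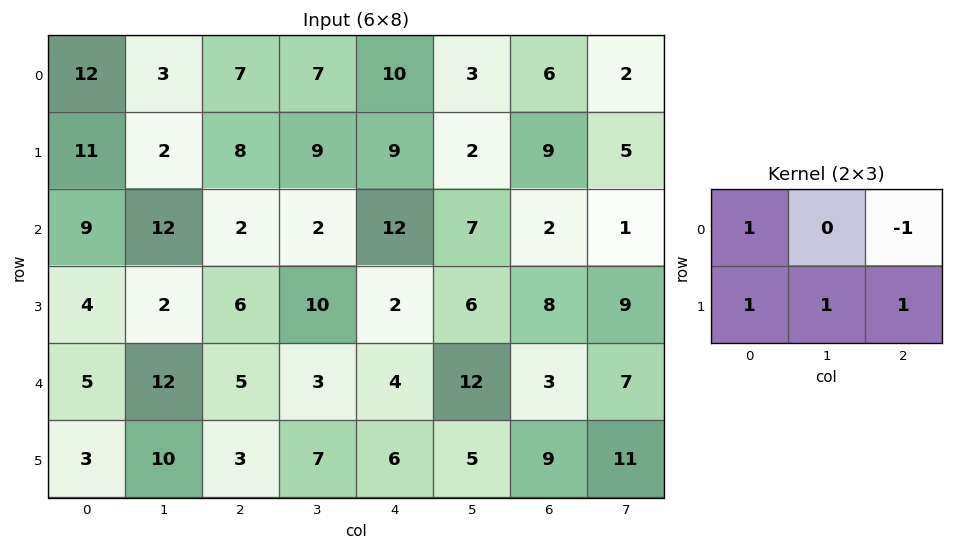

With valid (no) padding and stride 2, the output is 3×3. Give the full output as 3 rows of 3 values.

26 23 24
19 8 26
16 17 21

Output[0,0]: The receptive field on the input at this output position is [12 3 7 / 11 2 8]. Elementwise product with the kernel and sum: 12·1 + 7·-1 + 11·1 + 2·1 + 8·1.
Output[0,1]: The receptive field on the input at this output position is [7 7 10 / 8 9 9]. Elementwise product with the kernel and sum: 7·1 + 10·-1 + 8·1 + 9·1 + 9·1.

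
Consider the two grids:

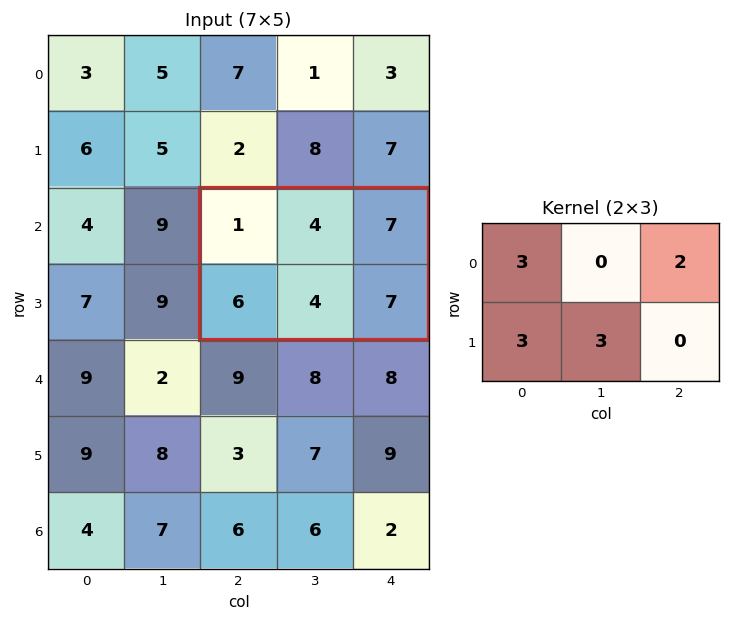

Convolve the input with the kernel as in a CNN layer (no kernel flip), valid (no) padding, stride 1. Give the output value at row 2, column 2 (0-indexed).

47

The receptive field on the input at this output position is [1 4 7 / 6 4 7]. Elementwise product with the kernel and sum: 1·3 + 7·2 + 6·3 + 4·3.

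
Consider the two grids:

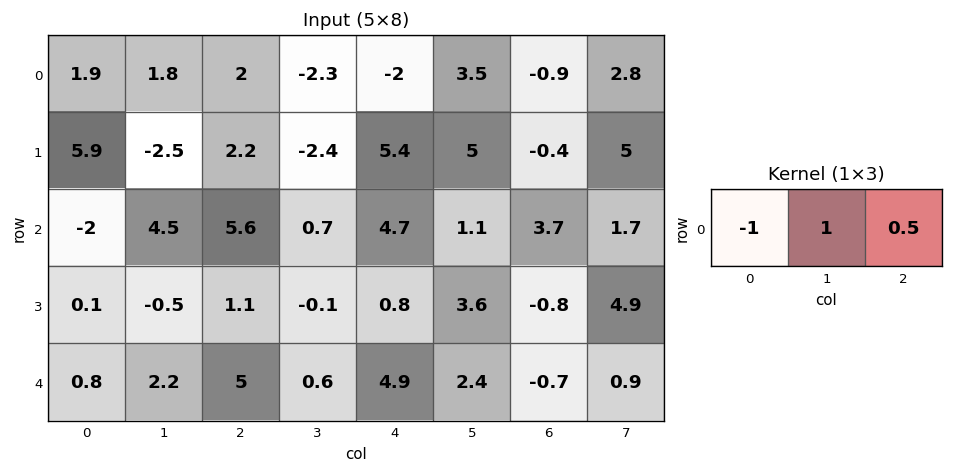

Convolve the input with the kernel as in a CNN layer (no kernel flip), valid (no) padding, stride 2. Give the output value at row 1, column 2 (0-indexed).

The receptive field on the input at this output position is [4.7 1.1 3.7]. Elementwise product with the kernel and sum: 4.7·-1 + 1.1·1 + 3.7·0.5.

-1.75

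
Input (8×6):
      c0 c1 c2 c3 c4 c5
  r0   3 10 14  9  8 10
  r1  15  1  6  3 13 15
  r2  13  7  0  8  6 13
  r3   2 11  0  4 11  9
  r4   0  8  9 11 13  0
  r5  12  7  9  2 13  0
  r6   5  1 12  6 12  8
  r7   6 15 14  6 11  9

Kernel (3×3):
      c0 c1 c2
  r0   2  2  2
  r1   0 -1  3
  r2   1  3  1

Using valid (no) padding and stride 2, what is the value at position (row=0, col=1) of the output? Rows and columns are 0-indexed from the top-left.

The receptive field on the input at this output position is [14 9 8 / 6 3 13 / 0 8 6]. Elementwise product with the kernel and sum: 14·2 + 9·2 + 8·2 + 3·-1 + 13·3 + 0·1 + 8·3 + 6·1.

128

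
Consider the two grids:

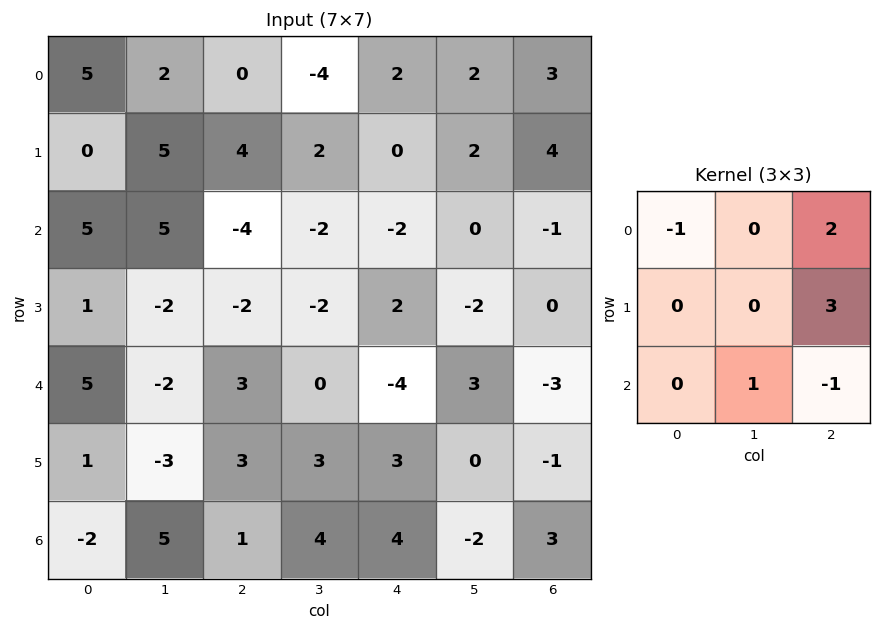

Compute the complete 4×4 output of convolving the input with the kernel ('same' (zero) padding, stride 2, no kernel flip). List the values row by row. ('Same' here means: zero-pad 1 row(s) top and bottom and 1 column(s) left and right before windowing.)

1 -10 4 4
28 -7 6 -2
-6 -2 10 1
9 21 -9 0

Output[0,0]: The receptive field on the zero-padded input at this output position is [0 0 0 / 0 5 2 / 0 0 5]. Elementwise product with the kernel and sum: 0·-1 + 0·2 + 2·3 + 0·1 + 5·-1.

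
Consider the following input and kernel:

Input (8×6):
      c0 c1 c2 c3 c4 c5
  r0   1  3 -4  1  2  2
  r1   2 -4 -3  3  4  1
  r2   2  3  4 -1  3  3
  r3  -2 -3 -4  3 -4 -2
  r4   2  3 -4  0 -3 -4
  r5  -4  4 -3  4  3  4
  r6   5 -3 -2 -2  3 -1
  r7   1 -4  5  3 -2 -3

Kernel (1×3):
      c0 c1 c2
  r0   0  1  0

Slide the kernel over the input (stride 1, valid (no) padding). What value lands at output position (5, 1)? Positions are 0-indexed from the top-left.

The receptive field on the input at this output position is [4 -3 4]. Elementwise product with the kernel and sum: -3·1.

-3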